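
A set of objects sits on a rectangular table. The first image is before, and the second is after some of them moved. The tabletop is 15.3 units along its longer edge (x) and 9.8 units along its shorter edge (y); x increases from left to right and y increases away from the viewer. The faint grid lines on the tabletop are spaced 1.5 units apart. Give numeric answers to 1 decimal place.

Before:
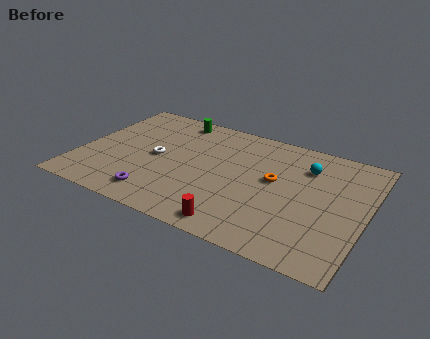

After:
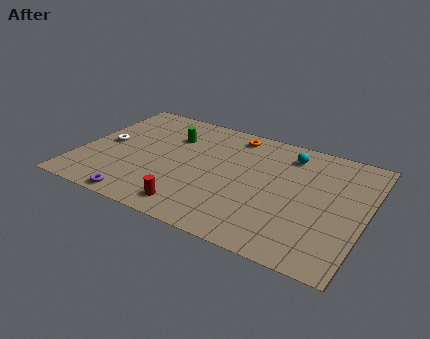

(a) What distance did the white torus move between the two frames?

2.8

The white torus was near (4.1, 4.8) before and (1.3, 4.9) after, so it travelled √(2.8² + 0.1²) ≈ 2.8 units.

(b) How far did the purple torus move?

1.1

From (4.6, 1.6) to (3.8, 0.8), the purple torus covered √(0.8² + 0.8²) ≈ 1.1 units.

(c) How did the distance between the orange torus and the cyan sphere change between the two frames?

+0.8

The distance was about 2.3 in the first image and 3.1 in the second, so they moved 0.8 units further apart.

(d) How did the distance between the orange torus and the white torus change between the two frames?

+1.1

The distance was about 6.3 in the first image and 7.4 in the second, so they moved 1.1 units further apart.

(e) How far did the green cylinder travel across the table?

1.6

The green cylinder moved from about (4.5, 8.6) to (4.6, 7.0), a distance of √(0.1² + 1.6²) ≈ 1.6.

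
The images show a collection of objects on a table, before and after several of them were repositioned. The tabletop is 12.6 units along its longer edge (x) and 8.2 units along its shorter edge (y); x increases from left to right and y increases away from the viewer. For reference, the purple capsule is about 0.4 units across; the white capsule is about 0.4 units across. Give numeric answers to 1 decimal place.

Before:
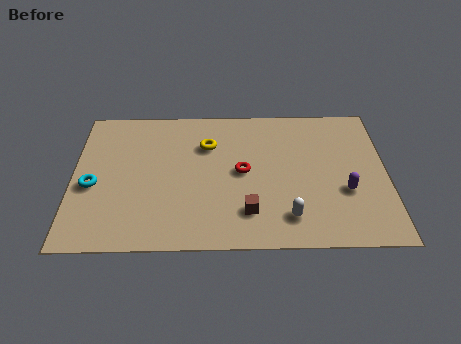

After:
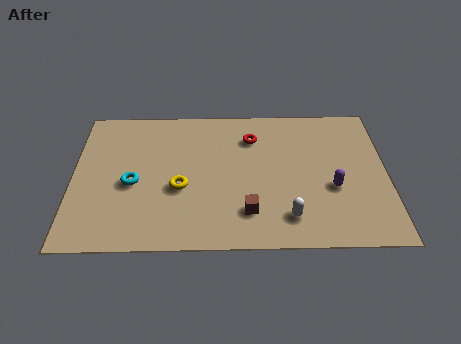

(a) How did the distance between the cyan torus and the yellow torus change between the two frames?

-3.2

The distance was about 5.1 in the first image and 1.9 in the second, so they moved 3.2 units closer together.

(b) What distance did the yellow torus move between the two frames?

2.7

The yellow torus was near (5.4, 5.8) before and (4.3, 3.3) after, so it travelled √(1.1² + 2.5²) ≈ 2.7 units.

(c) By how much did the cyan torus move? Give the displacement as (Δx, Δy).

(1.6, 0.1)

From the two frames, the cyan torus sits at roughly (0.8, 3.5) before and (2.4, 3.6) after.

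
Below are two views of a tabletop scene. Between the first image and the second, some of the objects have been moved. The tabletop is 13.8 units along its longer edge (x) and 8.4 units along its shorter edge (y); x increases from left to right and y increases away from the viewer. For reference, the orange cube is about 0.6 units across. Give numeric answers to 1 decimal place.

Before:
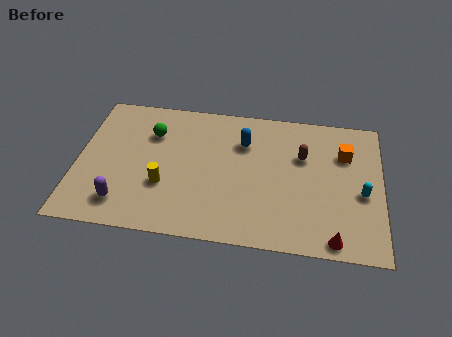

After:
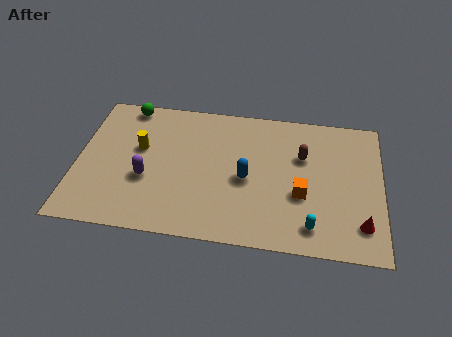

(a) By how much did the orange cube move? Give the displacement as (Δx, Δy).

(-1.9, -2.7)

The orange cube was at about (12.1, 5.9) and moved to about (10.2, 3.2).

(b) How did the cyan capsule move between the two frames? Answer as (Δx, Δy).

(-2.2, -2.2)

From the two frames, the cyan capsule sits at roughly (12.9, 3.6) before and (10.7, 1.4) after.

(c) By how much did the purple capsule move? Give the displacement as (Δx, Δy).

(1.0, 1.6)

From the two frames, the purple capsule sits at roughly (2.2, 1.6) before and (3.2, 3.2) after.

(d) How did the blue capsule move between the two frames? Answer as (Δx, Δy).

(0.2, -2.2)

From the two frames, the blue capsule sits at roughly (7.5, 6.0) before and (7.7, 3.8) after.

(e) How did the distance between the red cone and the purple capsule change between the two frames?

+0.3

They were about 9.5 units apart before and 9.8 after — 0.3 units further apart.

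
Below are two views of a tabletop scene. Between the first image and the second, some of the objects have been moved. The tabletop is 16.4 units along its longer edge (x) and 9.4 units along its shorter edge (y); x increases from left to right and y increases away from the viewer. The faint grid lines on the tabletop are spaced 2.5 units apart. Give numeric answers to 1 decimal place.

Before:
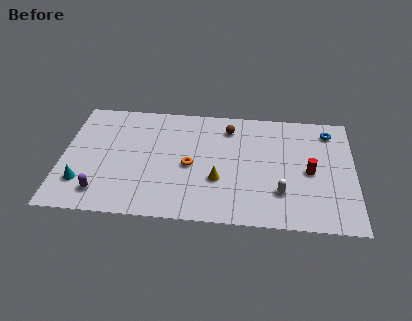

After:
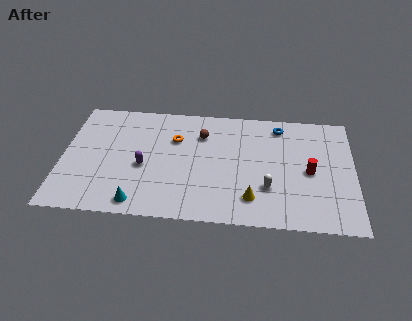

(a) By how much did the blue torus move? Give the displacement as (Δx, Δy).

(-2.8, 0.2)

The blue torus started near (15.0, 7.8) and ended near (12.2, 8.0).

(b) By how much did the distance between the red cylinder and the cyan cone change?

-2.8

They were about 12.9 units apart before and 10.1 after — 2.8 units closer together.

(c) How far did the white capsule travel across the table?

0.8

From (12.3, 2.6) to (11.6, 2.9), the white capsule covered √(0.7² + 0.3²) ≈ 0.8 units.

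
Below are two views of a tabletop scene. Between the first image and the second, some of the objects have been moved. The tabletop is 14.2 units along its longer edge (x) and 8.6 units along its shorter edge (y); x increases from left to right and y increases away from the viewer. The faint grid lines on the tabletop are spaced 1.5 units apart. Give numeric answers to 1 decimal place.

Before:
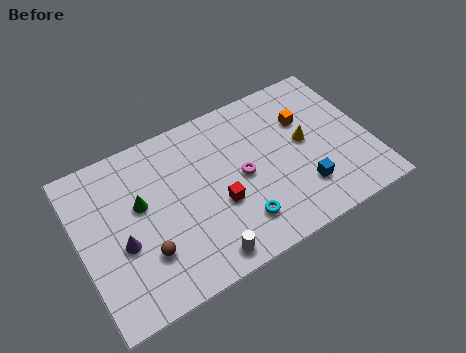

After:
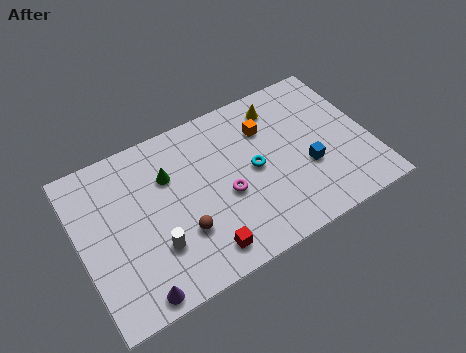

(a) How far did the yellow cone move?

2.7

The yellow cone moved from about (11.1, 4.6) to (10.2, 7.1), a distance of √(0.9² + 2.5²) ≈ 2.7.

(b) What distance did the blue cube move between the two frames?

1.1

The blue cube moved from about (10.6, 2.2) to (11.0, 3.2), a distance of √(0.4² + 1.0²) ≈ 1.1.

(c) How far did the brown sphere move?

1.8

From (2.9, 2.5) to (4.7, 2.7), the brown sphere covered √(1.8² + 0.2²) ≈ 1.8 units.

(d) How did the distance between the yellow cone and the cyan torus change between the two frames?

-1.3

The distance was about 4.6 in the first image and 3.3 in the second, so they moved 1.3 units closer together.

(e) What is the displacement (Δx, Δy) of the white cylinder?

(-2.1, 1.6)

The white cylinder started near (5.5, 1.0) and ended near (3.4, 2.6).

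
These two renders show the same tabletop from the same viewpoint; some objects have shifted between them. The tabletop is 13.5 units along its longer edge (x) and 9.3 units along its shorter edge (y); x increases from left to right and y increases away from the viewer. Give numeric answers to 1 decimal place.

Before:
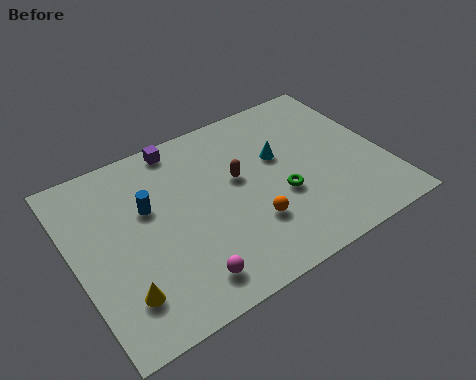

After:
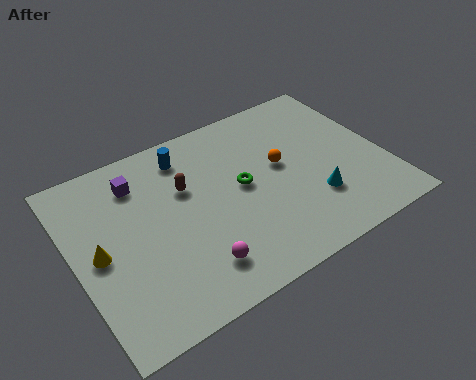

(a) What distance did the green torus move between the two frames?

2.0

The green torus moved from about (8.8, 3.6) to (7.3, 4.9), a distance of √(1.5² + 1.3²) ≈ 2.0.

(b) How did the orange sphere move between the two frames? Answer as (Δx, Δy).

(1.8, 2.4)

The orange sphere was at about (7.3, 2.8) and moved to about (9.1, 5.2).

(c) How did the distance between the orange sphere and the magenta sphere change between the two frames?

+2.1

Before: roughly 3.4 units apart; after: 5.5. That's 2.1 units further apart.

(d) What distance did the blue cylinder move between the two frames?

2.8

From (3.3, 5.8) to (5.3, 7.7), the blue cylinder covered √(2.0² + 1.9²) ≈ 2.8 units.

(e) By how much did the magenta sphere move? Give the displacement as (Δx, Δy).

(0.5, 0.4)

The magenta sphere started near (4.2, 1.5) and ended near (4.7, 1.9).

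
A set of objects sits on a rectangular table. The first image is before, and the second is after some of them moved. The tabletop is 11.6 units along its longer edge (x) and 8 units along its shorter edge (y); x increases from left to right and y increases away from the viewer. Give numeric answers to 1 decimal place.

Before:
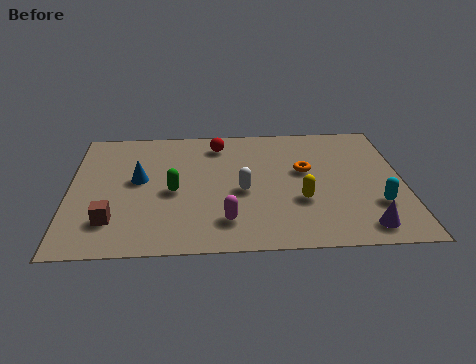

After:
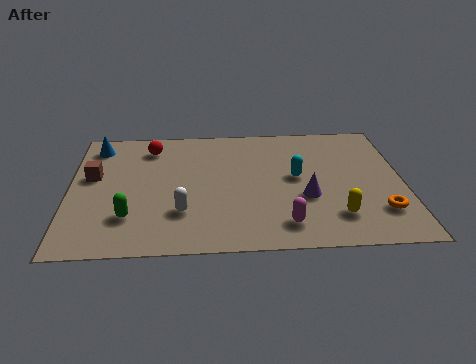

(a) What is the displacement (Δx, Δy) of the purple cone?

(-1.9, 1.9)

The purple cone was at about (10.1, 1.1) and moved to about (8.2, 3.0).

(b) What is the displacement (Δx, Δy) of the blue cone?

(-1.5, 2.3)

From the two frames, the blue cone sits at roughly (2.4, 4.4) before and (0.9, 6.7) after.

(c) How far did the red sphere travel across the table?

2.4

The red sphere moved from about (5.2, 6.6) to (2.8, 6.5), a distance of √(2.4² + 0.1²) ≈ 2.4.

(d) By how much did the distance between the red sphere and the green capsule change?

+1.1

They were about 3.4 units apart before and 4.5 after — 1.1 units further apart.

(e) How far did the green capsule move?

2.1

The green capsule moved from about (3.6, 3.6) to (2.1, 2.1), a distance of √(1.5² + 1.5²) ≈ 2.1.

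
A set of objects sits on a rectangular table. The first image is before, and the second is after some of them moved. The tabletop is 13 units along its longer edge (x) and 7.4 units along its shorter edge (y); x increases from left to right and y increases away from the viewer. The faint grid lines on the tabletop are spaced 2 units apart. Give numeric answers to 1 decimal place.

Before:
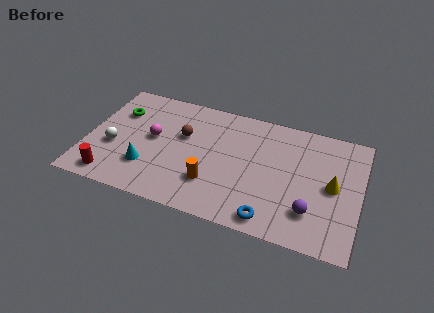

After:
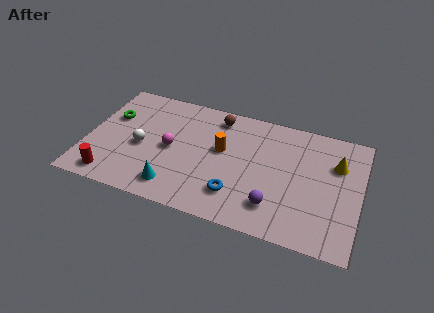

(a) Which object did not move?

the red cylinder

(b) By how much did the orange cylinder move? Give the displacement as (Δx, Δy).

(0.3, 2.2)

The orange cylinder started near (6.1, 2.1) and ended near (6.4, 4.3).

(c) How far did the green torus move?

0.5

From (1.3, 5.2) to (1.0, 4.8), the green torus covered √(0.3² + 0.4²) ≈ 0.5 units.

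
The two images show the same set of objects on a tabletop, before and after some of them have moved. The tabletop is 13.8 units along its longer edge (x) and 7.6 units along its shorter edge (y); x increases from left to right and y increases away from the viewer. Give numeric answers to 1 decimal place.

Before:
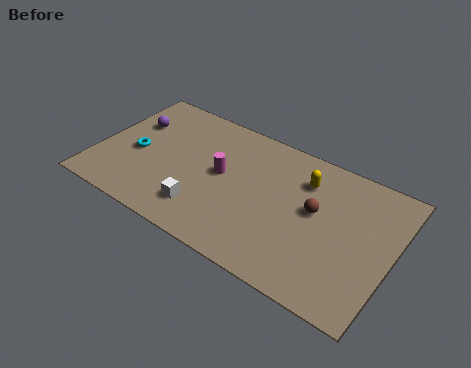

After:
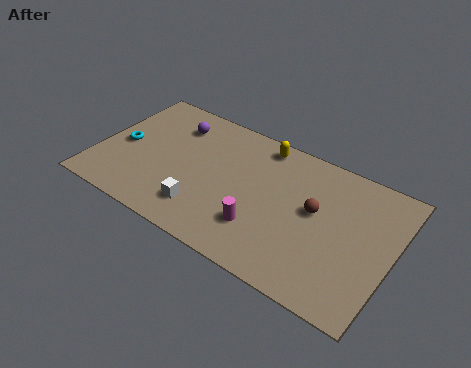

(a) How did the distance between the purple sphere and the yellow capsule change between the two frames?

-4.0

The distance was about 8.2 in the first image and 4.2 in the second, so they moved 4.0 units closer together.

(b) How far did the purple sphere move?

2.1

The purple sphere moved from about (1.3, 5.1) to (3.2, 5.9), a distance of √(1.9² + 0.8²) ≈ 2.1.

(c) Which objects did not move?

the white cube and the brown sphere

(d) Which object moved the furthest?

the magenta cylinder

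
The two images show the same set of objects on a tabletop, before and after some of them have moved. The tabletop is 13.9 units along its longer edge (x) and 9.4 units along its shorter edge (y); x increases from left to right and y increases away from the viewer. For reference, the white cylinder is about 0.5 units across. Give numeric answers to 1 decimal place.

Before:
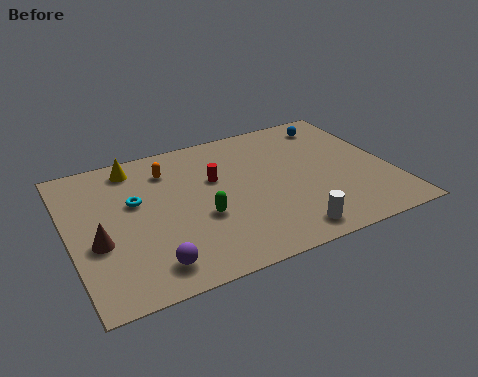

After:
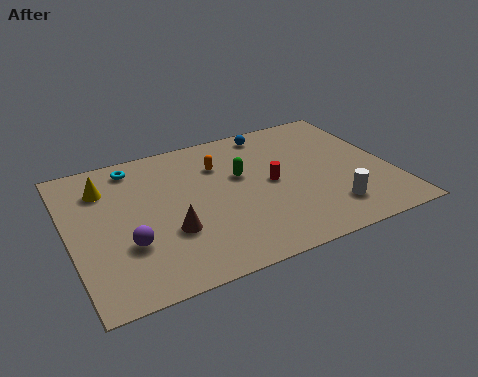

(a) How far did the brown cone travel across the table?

3.0

The brown cone was near (1.1, 3.7) before and (4.1, 3.2) after, so it travelled √(3.0² + 0.5²) ≈ 3.0 units.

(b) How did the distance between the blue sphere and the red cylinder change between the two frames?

-2.3

The distance was about 5.9 in the first image and 3.6 in the second, so they moved 2.3 units closer together.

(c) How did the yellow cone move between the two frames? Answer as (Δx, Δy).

(-1.4, -1.0)

The yellow cone started near (3.1, 8.1) and ended near (1.7, 7.1).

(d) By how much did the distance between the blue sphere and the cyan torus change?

-3.3

They were about 9.4 units apart before and 6.1 after — 3.3 units closer together.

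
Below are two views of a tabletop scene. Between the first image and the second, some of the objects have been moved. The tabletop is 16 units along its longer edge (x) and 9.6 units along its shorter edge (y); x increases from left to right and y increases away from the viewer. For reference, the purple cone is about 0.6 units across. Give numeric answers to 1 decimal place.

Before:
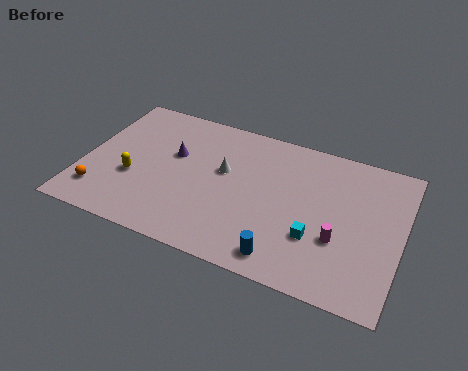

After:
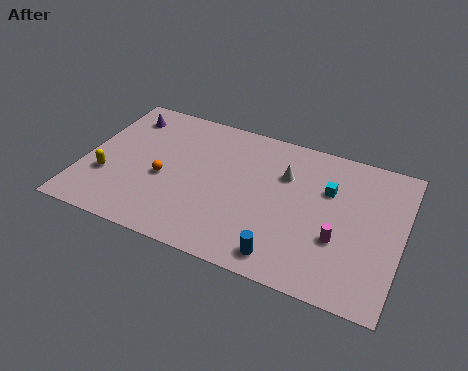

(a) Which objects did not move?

the blue cylinder and the magenta cylinder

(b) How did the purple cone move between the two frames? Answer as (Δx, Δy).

(-2.8, 1.9)

The purple cone started near (4.4, 5.9) and ended near (1.6, 7.8).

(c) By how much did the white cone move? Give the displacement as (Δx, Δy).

(3.0, 0.9)

The white cone was at about (7.0, 5.7) and moved to about (10.0, 6.6).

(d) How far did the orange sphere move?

3.7

The orange sphere was near (1.1, 2.0) before and (4.1, 4.1) after, so it travelled √(3.0² + 2.1²) ≈ 3.7 units.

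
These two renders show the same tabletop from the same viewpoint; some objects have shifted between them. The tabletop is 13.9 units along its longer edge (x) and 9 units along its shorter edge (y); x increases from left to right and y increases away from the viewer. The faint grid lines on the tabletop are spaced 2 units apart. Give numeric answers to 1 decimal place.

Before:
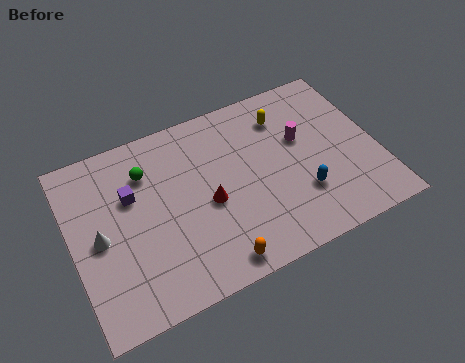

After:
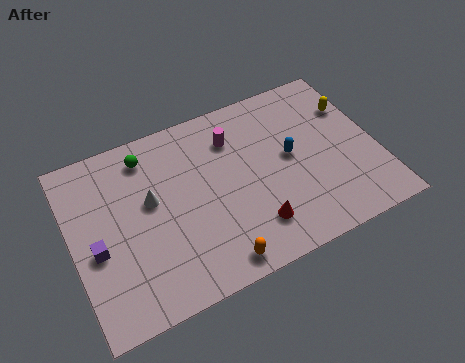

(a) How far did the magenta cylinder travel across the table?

3.3

The magenta cylinder moved from about (10.6, 5.5) to (7.6, 6.8), a distance of √(3.0² + 1.3²) ≈ 3.3.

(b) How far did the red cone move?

2.7

From (6.1, 4.0) to (7.9, 2.0), the red cone covered √(1.8² + 2.0²) ≈ 2.7 units.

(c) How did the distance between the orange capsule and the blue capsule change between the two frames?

+1.0

The distance was about 4.5 in the first image and 5.5 in the second, so they moved 1.0 units further apart.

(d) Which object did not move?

the orange capsule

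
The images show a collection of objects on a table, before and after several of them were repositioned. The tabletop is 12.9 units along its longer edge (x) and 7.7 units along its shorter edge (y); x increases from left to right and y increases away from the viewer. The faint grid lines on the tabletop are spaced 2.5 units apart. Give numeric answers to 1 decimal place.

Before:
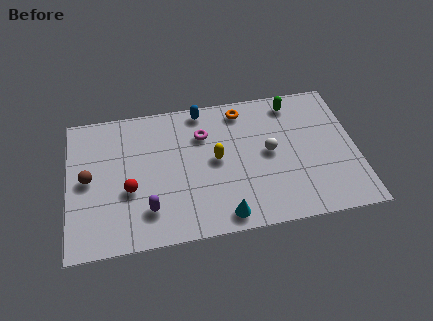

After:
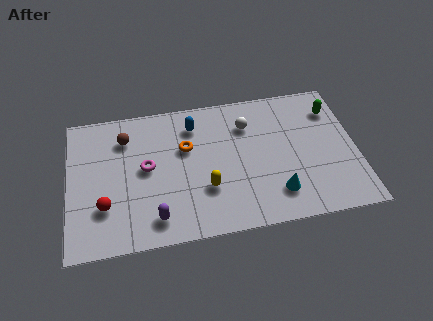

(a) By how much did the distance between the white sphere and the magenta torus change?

+1.6

The distance was about 3.3 in the first image and 4.9 in the second, so they moved 1.6 units further apart.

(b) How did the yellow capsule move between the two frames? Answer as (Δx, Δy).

(-0.5, -1.5)

The yellow capsule was at about (6.6, 4.0) and moved to about (6.1, 2.5).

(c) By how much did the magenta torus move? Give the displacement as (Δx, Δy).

(-2.6, -1.4)

The magenta torus was at about (6.1, 5.5) and moved to about (3.5, 4.1).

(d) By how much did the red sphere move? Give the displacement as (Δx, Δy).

(-1.1, -0.7)

The red sphere was at about (2.7, 3.0) and moved to about (1.6, 2.3).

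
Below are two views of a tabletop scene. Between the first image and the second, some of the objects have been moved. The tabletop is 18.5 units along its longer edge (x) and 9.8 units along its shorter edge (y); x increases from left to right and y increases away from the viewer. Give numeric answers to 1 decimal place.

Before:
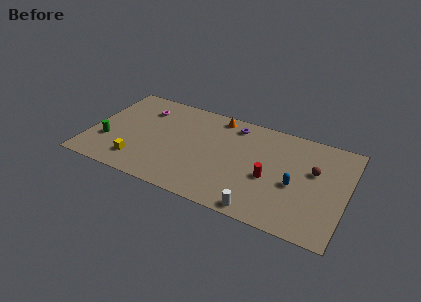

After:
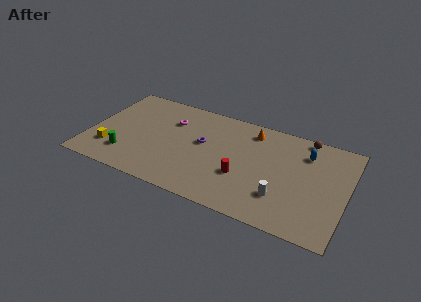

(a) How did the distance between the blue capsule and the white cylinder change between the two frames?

+1.1

They were about 3.9 units apart before and 5.0 after — 1.1 units further apart.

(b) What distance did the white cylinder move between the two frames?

2.2

From (12.8, 0.9) to (14.1, 2.7), the white cylinder covered √(1.3² + 1.8²) ≈ 2.2 units.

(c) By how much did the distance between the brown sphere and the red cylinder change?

+3.2

They were about 3.6 units apart before and 6.8 after — 3.2 units further apart.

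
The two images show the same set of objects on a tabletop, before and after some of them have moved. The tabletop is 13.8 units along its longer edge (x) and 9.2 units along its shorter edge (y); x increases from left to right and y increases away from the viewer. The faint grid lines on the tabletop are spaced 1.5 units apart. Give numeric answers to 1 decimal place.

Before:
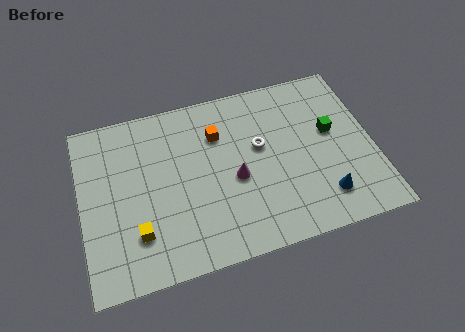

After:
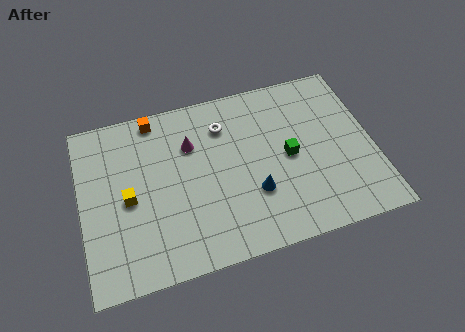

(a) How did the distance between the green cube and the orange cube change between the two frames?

+1.7

Before: roughly 5.5 units apart; after: 7.2. That's 1.7 units further apart.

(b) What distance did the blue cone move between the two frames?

3.4

The blue cone was near (11.2, 1.9) before and (8.0, 3.0) after, so it travelled √(3.2² + 1.1²) ≈ 3.4 units.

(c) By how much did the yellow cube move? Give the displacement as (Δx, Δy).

(-0.3, 1.9)

From the two frames, the yellow cube sits at roughly (2.5, 2.4) before and (2.2, 4.3) after.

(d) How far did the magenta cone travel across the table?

3.1

From (7.2, 4.0) to (5.3, 6.4), the magenta cone covered √(1.9² + 2.4²) ≈ 3.1 units.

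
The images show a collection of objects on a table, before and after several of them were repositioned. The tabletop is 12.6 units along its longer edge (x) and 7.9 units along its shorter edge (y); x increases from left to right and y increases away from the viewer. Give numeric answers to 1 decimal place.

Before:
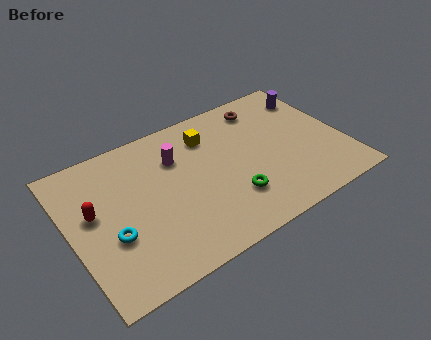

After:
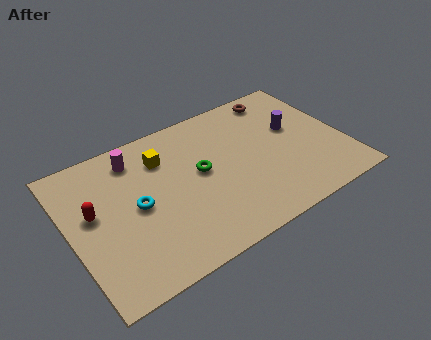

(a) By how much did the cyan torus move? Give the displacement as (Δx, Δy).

(1.3, 1.0)

From the two frames, the cyan torus sits at roughly (1.7, 2.9) before and (3.0, 3.9) after.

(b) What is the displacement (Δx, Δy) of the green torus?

(-1.1, 2.1)

The green torus started near (7.1, 2.2) and ended near (6.0, 4.3).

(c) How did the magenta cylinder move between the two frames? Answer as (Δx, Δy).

(-1.8, 0.9)

From the two frames, the magenta cylinder sits at roughly (5.1, 5.6) before and (3.3, 6.5) after.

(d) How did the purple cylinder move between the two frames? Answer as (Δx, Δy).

(-1.2, -1.5)

From the two frames, the purple cylinder sits at roughly (11.7, 6.2) before and (10.5, 4.7) after.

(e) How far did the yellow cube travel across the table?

2.2

The yellow cube moved from about (6.7, 6.1) to (4.5, 5.9), a distance of √(2.2² + 0.2²) ≈ 2.2.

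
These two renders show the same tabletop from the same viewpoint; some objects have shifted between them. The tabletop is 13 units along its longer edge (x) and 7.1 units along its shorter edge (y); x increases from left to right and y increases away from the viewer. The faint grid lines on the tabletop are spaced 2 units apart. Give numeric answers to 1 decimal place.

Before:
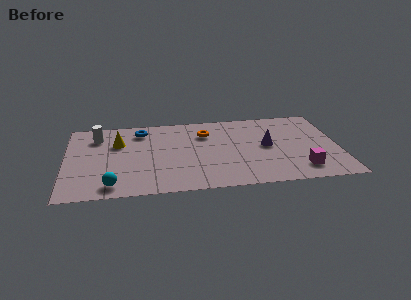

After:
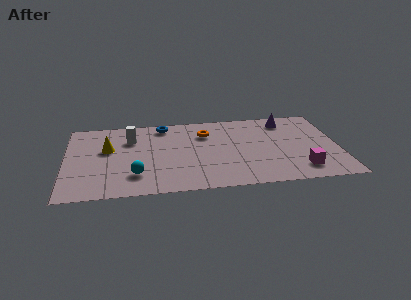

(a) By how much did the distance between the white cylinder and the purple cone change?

-0.8

The distance was about 8.3 in the first image and 7.5 in the second, so they moved 0.8 units closer together.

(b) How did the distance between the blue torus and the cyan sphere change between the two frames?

-0.4

The distance was about 5.0 in the first image and 4.6 in the second, so they moved 0.4 units closer together.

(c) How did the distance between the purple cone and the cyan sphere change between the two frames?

+0.5

They were about 7.9 units apart before and 8.4 after — 0.5 units further apart.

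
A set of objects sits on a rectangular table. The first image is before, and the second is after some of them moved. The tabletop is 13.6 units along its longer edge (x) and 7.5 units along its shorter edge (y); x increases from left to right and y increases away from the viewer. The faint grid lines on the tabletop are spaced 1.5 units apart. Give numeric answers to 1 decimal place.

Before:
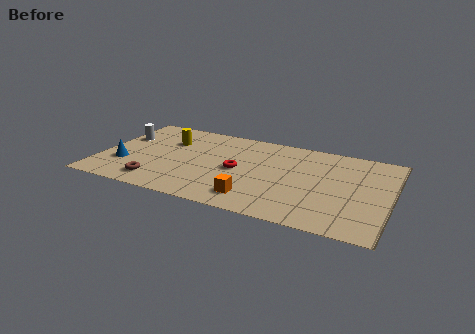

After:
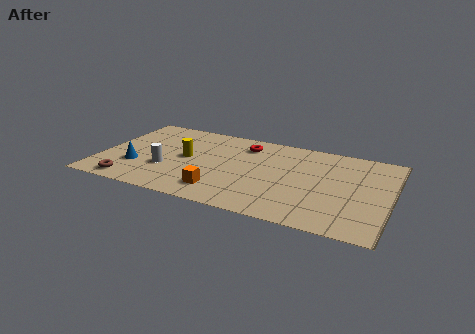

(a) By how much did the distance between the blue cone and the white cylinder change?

-1.1

They were about 2.5 units apart before and 1.4 after — 1.1 units closer together.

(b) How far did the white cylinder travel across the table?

3.3

The white cylinder was near (0.8, 4.9) before and (3.2, 2.6) after, so it travelled √(2.4² + 2.3²) ≈ 3.3 units.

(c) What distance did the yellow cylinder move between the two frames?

1.6

From (3.0, 5.2) to (4.0, 3.9), the yellow cylinder covered √(1.0² + 1.3²) ≈ 1.6 units.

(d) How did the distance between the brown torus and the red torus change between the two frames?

+2.8

They were about 4.3 units apart before and 7.1 after — 2.8 units further apart.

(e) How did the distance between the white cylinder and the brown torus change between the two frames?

-1.9

The distance was about 4.2 in the first image and 2.3 in the second, so they moved 1.9 units closer together.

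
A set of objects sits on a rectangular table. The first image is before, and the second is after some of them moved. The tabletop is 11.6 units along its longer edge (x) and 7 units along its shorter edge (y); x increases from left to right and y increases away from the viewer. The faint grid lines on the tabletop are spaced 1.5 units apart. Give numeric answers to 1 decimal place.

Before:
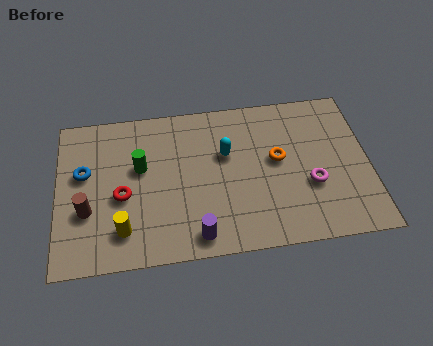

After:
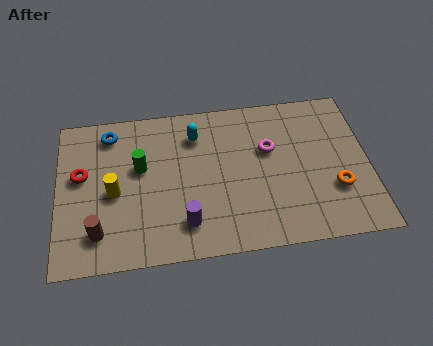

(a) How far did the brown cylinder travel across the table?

1.1

The brown cylinder moved from about (1.1, 2.5) to (1.5, 1.5), a distance of √(0.4² + 1.0²) ≈ 1.1.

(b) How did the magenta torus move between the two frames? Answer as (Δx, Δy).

(-1.5, 1.8)

The magenta torus was at about (9.4, 2.6) and moved to about (7.9, 4.4).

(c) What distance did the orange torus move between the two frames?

2.6

The orange torus was near (8.2, 3.9) before and (10.3, 2.3) after, so it travelled √(2.1² + 1.6²) ≈ 2.6 units.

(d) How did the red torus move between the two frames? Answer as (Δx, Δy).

(-1.5, 1.1)

From the two frames, the red torus sits at roughly (2.4, 3.0) before and (0.9, 4.1) after.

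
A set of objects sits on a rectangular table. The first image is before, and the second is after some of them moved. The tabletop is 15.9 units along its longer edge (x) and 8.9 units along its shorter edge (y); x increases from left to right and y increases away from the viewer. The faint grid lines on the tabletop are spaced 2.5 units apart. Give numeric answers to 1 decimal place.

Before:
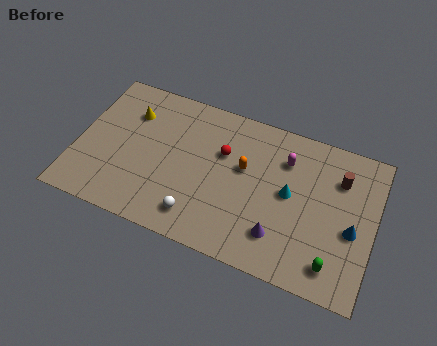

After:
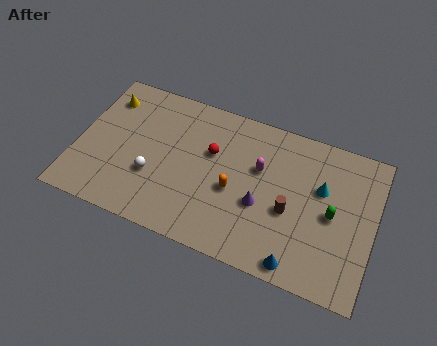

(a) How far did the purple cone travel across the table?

1.8

The purple cone moved from about (11.1, 2.1) to (10.0, 3.5), a distance of √(1.1² + 1.4²) ≈ 1.8.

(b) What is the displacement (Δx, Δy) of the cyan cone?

(1.6, 0.9)

The cyan cone was at about (11.4, 4.7) and moved to about (13.0, 5.6).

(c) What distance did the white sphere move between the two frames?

3.0

From (6.8, 1.6) to (4.2, 3.1), the white sphere covered √(2.6² + 1.5²) ≈ 3.0 units.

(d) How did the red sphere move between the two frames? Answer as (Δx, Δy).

(-0.6, -0.2)

The red sphere started near (7.7, 5.8) and ended near (7.1, 5.6).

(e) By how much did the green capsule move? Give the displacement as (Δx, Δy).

(-0.3, 2.8)

The green capsule was at about (14.0, 1.5) and moved to about (13.7, 4.3).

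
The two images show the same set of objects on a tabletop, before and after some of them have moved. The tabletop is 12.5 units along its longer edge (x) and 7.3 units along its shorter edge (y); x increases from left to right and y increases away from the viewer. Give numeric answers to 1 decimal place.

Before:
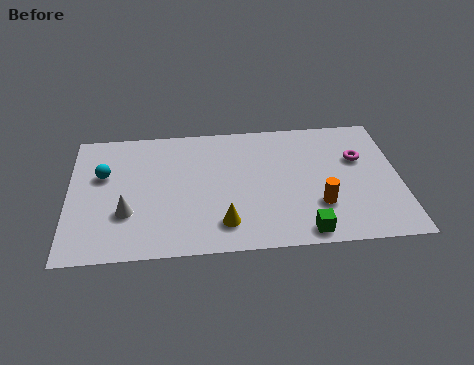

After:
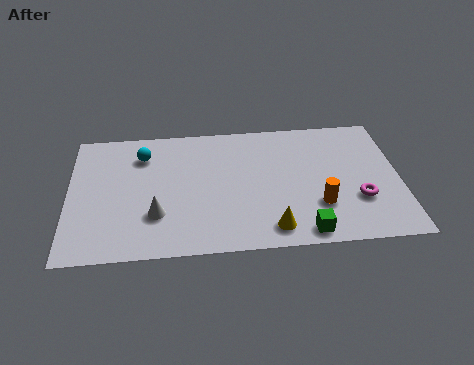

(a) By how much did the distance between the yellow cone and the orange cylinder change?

-1.6

They were about 3.7 units apart before and 2.1 after — 1.6 units closer together.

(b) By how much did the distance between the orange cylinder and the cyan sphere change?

-1.0

The distance was about 8.4 in the first image and 7.4 in the second, so they moved 1.0 units closer together.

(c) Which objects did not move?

the green cube and the orange cylinder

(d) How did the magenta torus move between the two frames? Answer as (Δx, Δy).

(-0.1, -2.3)

The magenta torus was at about (11.0, 4.7) and moved to about (10.9, 2.4).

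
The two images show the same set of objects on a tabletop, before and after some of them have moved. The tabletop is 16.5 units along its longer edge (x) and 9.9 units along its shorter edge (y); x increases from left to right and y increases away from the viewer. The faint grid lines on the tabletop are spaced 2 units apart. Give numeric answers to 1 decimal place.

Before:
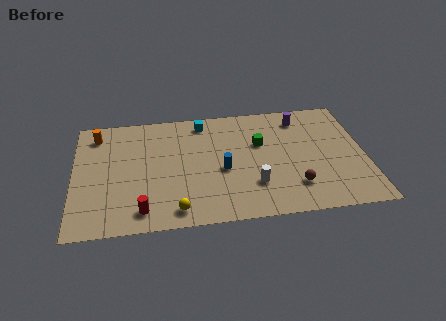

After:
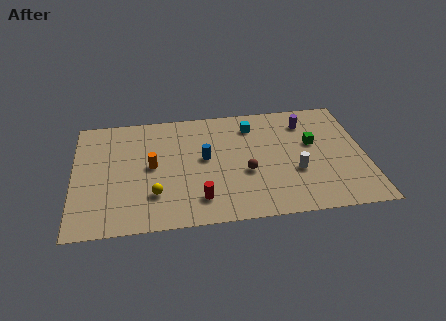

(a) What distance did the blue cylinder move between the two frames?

1.5

The blue cylinder moved from about (8.4, 4.3) to (7.4, 5.4), a distance of √(1.0² + 1.1²) ≈ 1.5.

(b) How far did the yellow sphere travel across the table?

1.8

The yellow sphere was near (5.7, 1.3) before and (4.5, 2.7) after, so it travelled √(1.2² + 1.4²) ≈ 1.8 units.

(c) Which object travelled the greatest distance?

the orange cylinder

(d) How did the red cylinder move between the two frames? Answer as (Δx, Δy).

(3.2, 0.5)

From the two frames, the red cylinder sits at roughly (3.8, 1.5) before and (7.0, 2.0) after.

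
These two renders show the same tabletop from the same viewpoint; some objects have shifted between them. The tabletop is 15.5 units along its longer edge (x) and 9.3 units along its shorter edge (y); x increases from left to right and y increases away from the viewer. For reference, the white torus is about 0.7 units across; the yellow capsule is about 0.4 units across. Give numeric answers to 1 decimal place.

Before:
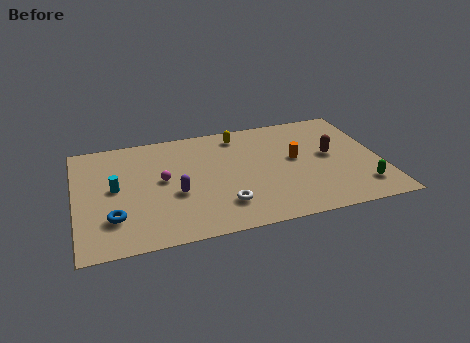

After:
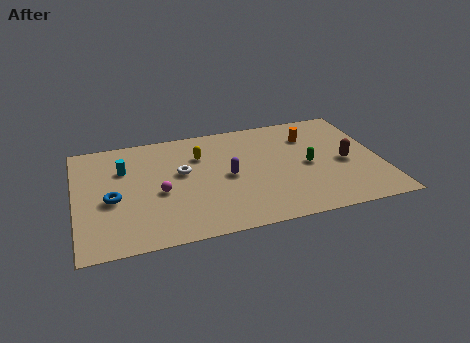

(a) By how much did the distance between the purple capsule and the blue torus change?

+2.5

Before: roughly 3.4 units apart; after: 5.9. That's 2.5 units further apart.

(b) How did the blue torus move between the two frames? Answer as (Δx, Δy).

(0.0, 1.5)

The blue torus started near (1.8, 2.5) and ended near (1.8, 4.0).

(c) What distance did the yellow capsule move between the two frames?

2.5

The yellow capsule was near (8.5, 7.9) before and (6.4, 6.6) after, so it travelled √(2.1² + 1.3²) ≈ 2.5 units.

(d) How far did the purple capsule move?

2.8

The purple capsule was near (5.0, 3.7) before and (7.7, 4.5) after, so it travelled √(2.7² + 0.8²) ≈ 2.8 units.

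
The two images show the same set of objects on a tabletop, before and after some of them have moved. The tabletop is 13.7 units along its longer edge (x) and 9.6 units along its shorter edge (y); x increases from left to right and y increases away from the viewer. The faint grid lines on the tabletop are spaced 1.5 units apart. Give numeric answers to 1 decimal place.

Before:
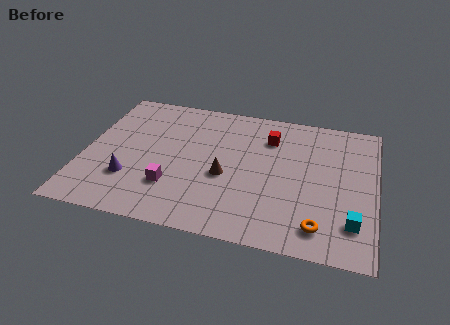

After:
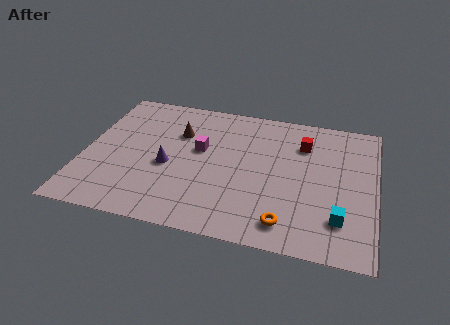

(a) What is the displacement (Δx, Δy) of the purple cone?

(1.7, 1.3)

From the two frames, the purple cone sits at roughly (2.3, 2.8) before and (4.0, 4.1) after.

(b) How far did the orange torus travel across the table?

1.5

The orange torus moved from about (11.2, 1.6) to (9.7, 1.5), a distance of √(1.5² + 0.1²) ≈ 1.5.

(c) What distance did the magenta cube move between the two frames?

3.1

The magenta cube moved from about (4.3, 2.7) to (5.4, 5.6), a distance of √(1.1² + 2.9²) ≈ 3.1.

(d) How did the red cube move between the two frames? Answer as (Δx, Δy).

(1.6, -0.1)

From the two frames, the red cube sits at roughly (8.6, 7.2) before and (10.2, 7.1) after.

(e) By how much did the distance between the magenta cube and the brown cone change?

-1.2

The distance was about 2.7 in the first image and 1.5 in the second, so they moved 1.2 units closer together.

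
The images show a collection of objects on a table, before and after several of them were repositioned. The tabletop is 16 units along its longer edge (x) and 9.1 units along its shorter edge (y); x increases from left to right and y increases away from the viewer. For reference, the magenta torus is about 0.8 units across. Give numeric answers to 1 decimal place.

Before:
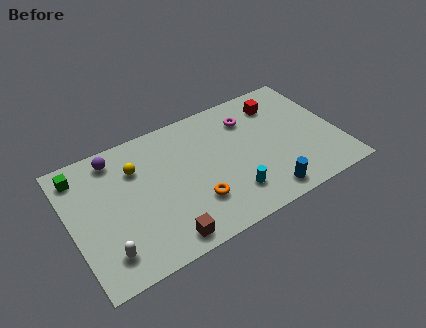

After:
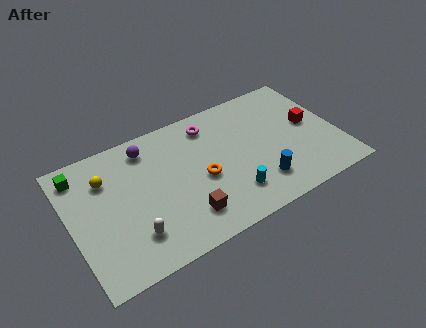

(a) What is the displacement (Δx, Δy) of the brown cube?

(1.4, 0.9)

From the two frames, the brown cube sits at roughly (5.0, 1.1) before and (6.4, 2.0) after.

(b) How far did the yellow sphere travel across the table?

1.8

From (4.1, 6.5) to (2.3, 6.6), the yellow sphere covered √(1.8² + 0.1²) ≈ 1.8 units.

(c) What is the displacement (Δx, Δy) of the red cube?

(1.6, -2.3)

The red cube started near (12.9, 7.2) and ended near (14.5, 4.9).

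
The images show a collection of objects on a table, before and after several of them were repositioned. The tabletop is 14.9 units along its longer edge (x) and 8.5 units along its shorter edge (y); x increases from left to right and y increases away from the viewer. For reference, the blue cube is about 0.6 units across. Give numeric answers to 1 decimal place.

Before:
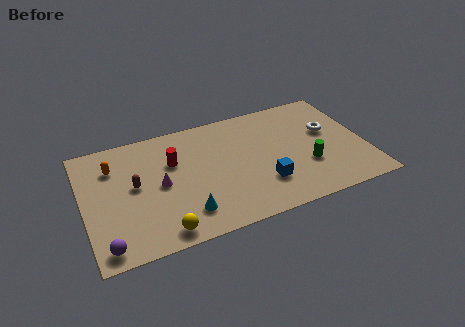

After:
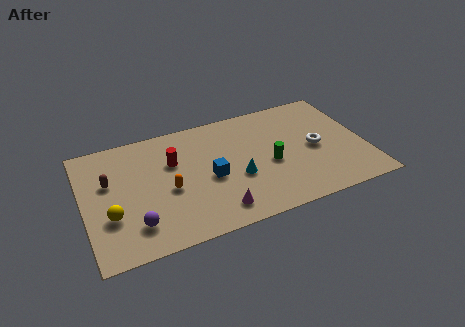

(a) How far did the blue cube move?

3.0

The blue cube was near (9.3, 2.4) before and (6.6, 3.8) after, so it travelled √(2.7² + 1.4²) ≈ 3.0 units.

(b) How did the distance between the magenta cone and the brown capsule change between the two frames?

+5.2

The distance was about 1.4 in the first image and 6.6 in the second, so they moved 5.2 units further apart.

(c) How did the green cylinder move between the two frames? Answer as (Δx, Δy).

(-1.9, 0.8)

The green cylinder started near (11.7, 2.9) and ended near (9.8, 3.7).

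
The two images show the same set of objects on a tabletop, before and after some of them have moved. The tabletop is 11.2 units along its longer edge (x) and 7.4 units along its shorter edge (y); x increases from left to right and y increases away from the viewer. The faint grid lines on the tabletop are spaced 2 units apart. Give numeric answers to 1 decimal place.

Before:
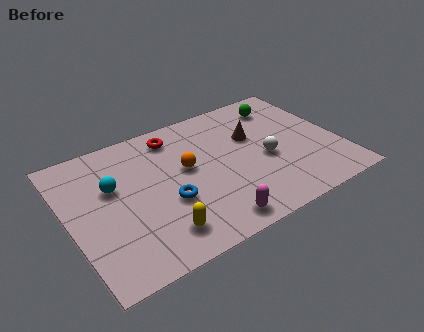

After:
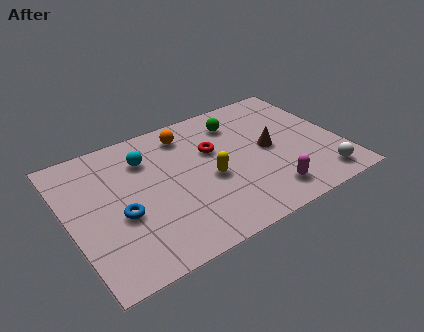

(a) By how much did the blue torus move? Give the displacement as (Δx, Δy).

(-1.9, 0.2)

The blue torus was at about (3.9, 2.8) and moved to about (2.0, 3.0).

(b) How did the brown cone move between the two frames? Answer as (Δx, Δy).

(0.5, -1.0)

From the two frames, the brown cone sits at roughly (7.8, 4.7) before and (8.3, 3.7) after.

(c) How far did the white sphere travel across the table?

2.8

The white sphere moved from about (8.1, 3.2) to (10.0, 1.1), a distance of √(1.9² + 2.1²) ≈ 2.8.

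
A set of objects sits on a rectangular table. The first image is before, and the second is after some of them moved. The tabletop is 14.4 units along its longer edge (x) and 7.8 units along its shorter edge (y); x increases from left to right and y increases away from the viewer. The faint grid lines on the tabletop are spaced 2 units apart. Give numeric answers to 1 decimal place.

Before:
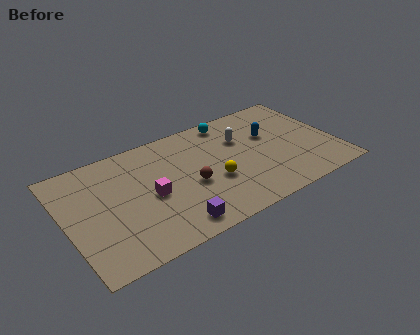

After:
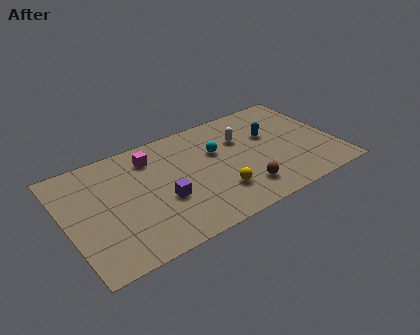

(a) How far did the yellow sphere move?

0.9

From (7.7, 3.0) to (7.8, 2.1), the yellow sphere covered √(0.1² + 0.9²) ≈ 0.9 units.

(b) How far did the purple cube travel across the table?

1.9

The purple cube was near (5.2, 1.1) before and (5.0, 3.0) after, so it travelled √(0.2² + 1.9²) ≈ 1.9 units.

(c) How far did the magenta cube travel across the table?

2.6

The magenta cube moved from about (4.4, 3.6) to (4.8, 6.2), a distance of √(0.4² + 2.6²) ≈ 2.6.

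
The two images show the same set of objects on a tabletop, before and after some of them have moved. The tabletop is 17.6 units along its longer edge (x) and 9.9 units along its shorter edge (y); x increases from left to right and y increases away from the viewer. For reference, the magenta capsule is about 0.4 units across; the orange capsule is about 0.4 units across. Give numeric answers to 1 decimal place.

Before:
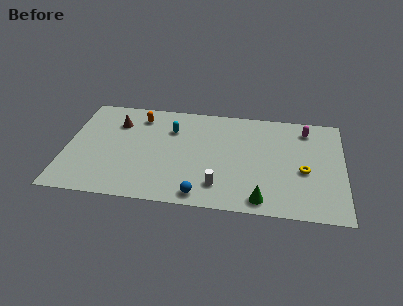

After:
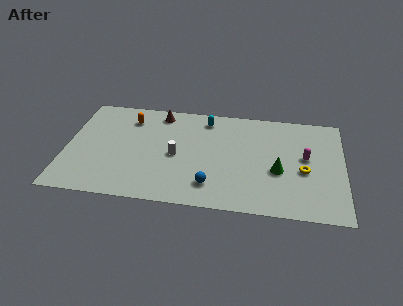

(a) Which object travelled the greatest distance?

the white cylinder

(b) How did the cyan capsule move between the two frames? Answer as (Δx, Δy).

(2.2, 1.3)

From the two frames, the cyan capsule sits at roughly (6.6, 7.1) before and (8.8, 8.4) after.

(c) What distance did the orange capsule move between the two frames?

0.7

The orange capsule moved from about (4.5, 8.1) to (3.9, 7.8), a distance of √(0.6² + 0.3²) ≈ 0.7.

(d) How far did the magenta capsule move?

2.7

The magenta capsule was near (15.2, 8.2) before and (15.2, 5.5) after, so it travelled √(0.0² + 2.7²) ≈ 2.7 units.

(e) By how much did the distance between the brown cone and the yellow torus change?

-2.1

They were about 12.4 units apart before and 10.3 after — 2.1 units closer together.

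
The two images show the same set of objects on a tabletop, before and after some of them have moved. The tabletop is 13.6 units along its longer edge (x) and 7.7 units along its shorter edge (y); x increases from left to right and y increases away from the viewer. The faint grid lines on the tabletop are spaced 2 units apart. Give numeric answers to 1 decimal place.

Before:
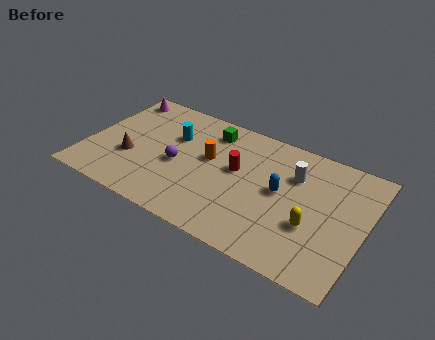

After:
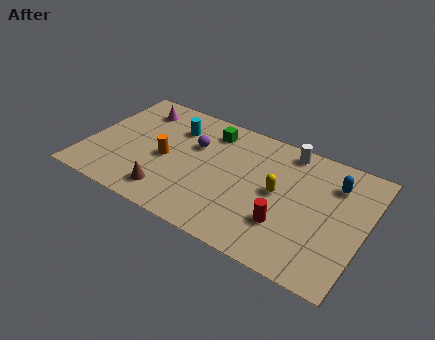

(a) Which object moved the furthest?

the red cylinder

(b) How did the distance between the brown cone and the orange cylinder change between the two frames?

-1.9

Before: roughly 4.1 units apart; after: 2.2. That's 1.9 units closer together.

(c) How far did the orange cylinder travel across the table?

2.2

The orange cylinder was near (5.9, 4.5) before and (3.9, 3.5) after, so it travelled √(2.0² + 1.0²) ≈ 2.2 units.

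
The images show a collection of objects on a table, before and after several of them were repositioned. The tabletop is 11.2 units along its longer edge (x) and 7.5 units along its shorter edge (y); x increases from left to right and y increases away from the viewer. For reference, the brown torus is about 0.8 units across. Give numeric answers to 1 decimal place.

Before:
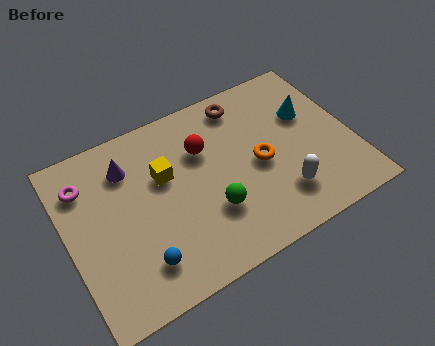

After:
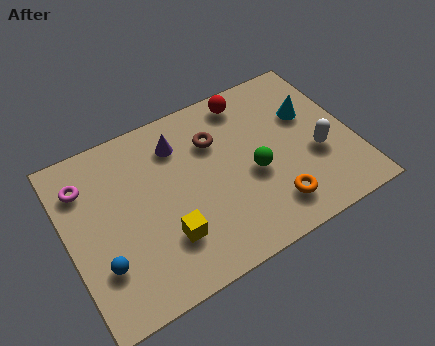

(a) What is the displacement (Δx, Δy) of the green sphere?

(1.8, 0.8)

The green sphere was at about (5.4, 2.4) and moved to about (7.2, 3.2).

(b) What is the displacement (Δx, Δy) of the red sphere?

(2.0, 1.4)

The red sphere started near (5.5, 5.1) and ended near (7.5, 6.5).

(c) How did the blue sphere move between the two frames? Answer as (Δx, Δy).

(-1.4, 0.6)

The blue sphere started near (2.5, 1.6) and ended near (1.1, 2.2).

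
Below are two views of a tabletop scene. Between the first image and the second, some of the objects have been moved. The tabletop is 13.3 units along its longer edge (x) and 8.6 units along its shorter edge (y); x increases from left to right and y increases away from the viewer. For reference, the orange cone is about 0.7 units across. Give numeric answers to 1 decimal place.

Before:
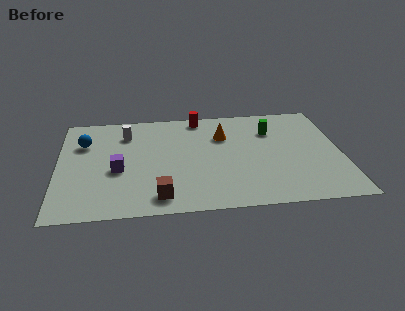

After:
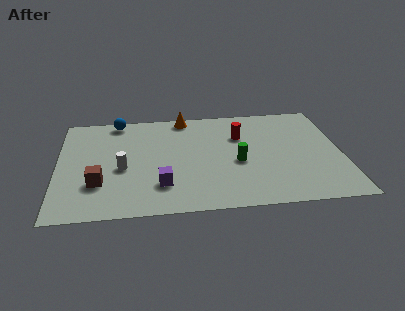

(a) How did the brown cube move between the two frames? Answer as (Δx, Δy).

(-2.8, 1.3)

From the two frames, the brown cube sits at roughly (4.7, 1.3) before and (1.9, 2.6) after.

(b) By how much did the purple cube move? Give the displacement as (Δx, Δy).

(2.0, -1.4)

From the two frames, the purple cube sits at roughly (2.8, 3.6) before and (4.8, 2.2) after.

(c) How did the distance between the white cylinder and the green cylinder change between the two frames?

-1.5

They were about 6.9 units apart before and 5.4 after — 1.5 units closer together.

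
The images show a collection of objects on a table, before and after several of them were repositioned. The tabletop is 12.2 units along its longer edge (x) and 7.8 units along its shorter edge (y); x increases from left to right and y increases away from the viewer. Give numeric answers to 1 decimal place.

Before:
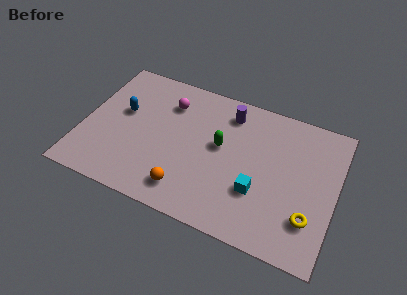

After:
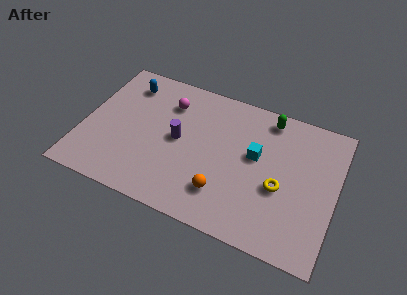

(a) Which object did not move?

the magenta sphere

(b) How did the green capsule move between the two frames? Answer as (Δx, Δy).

(2.1, 2.4)

The green capsule started near (6.6, 4.4) and ended near (8.7, 6.8).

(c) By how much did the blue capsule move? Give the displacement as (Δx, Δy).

(0.0, 1.7)

The blue capsule started near (1.8, 4.6) and ended near (1.8, 6.3).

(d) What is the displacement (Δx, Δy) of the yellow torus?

(-1.5, 1.1)

The yellow torus started near (11.1, 2.1) and ended near (9.6, 3.2).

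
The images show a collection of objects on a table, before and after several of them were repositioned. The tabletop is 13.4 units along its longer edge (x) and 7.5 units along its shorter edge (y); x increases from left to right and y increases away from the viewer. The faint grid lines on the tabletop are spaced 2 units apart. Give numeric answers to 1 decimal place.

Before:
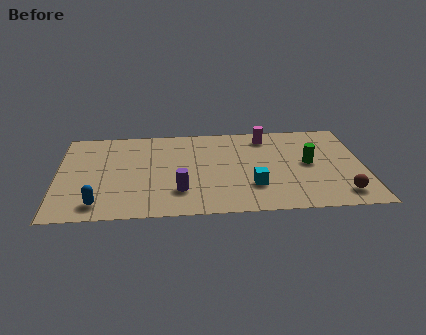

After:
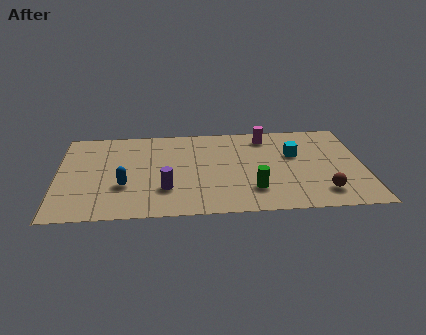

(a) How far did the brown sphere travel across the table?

0.8

The brown sphere was near (12.3, 1.3) before and (11.5, 1.5) after, so it travelled √(0.8² + 0.2²) ≈ 0.8 units.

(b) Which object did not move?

the magenta cylinder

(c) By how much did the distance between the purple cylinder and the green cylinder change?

-2.2

The distance was about 6.0 in the first image and 3.8 in the second, so they moved 2.2 units closer together.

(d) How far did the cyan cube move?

3.1

The cyan cube was near (8.5, 2.2) before and (10.4, 4.7) after, so it travelled √(1.9² + 2.5²) ≈ 3.1 units.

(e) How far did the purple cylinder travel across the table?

0.6

The purple cylinder was near (5.3, 2.0) before and (4.7, 2.2) after, so it travelled √(0.6² + 0.2²) ≈ 0.6 units.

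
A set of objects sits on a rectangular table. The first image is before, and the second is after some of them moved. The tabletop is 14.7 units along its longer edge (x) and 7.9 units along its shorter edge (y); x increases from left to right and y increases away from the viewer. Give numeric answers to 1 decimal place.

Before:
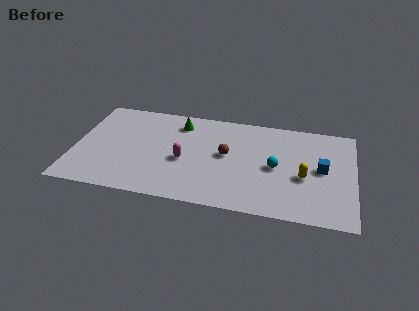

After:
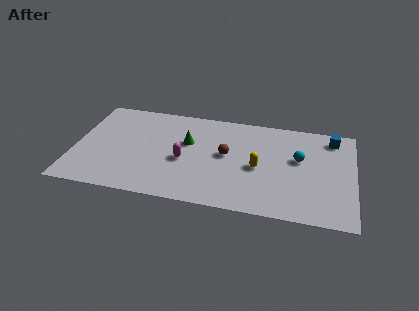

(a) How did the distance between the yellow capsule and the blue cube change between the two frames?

+3.7

They were about 1.2 units apart before and 4.9 after — 3.7 units further apart.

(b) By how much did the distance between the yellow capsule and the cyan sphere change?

+0.8

Before: roughly 1.6 units apart; after: 2.4. That's 0.8 units further apart.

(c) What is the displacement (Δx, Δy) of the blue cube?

(0.5, 2.6)

From the two frames, the blue cube sits at roughly (13.0, 4.1) before and (13.5, 6.7) after.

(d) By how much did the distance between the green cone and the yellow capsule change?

-3.4

They were about 7.4 units apart before and 4.0 after — 3.4 units closer together.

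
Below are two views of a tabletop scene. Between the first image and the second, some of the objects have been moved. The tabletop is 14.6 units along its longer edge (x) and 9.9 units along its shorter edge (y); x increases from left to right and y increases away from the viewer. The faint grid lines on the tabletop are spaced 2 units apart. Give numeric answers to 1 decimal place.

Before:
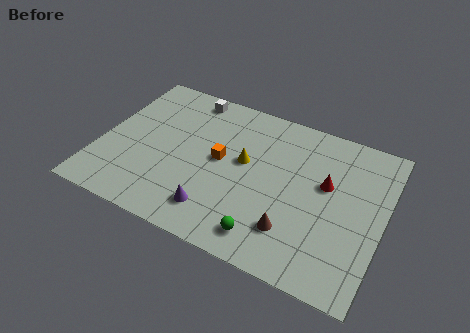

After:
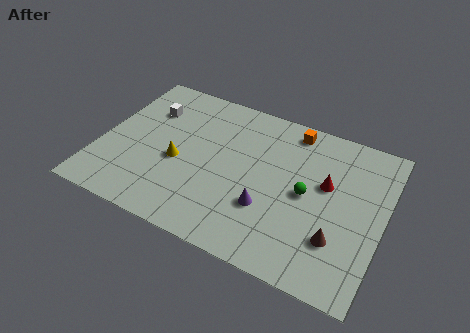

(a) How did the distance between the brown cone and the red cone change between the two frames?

-0.5

They were about 3.7 units apart before and 3.2 after — 0.5 units closer together.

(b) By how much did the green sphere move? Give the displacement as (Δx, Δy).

(1.6, 3.4)

The green sphere started near (9.1, 1.5) and ended near (10.7, 4.9).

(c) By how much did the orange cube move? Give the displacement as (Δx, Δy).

(3.3, 3.5)

The orange cube was at about (6.2, 5.2) and moved to about (9.5, 8.7).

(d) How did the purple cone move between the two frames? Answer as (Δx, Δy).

(2.5, 1.3)

The purple cone started near (6.4, 1.9) and ended near (8.9, 3.2).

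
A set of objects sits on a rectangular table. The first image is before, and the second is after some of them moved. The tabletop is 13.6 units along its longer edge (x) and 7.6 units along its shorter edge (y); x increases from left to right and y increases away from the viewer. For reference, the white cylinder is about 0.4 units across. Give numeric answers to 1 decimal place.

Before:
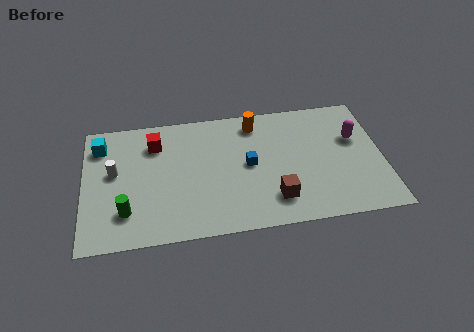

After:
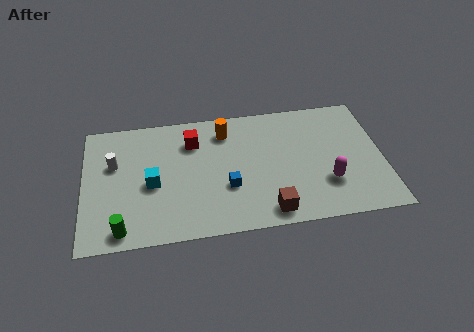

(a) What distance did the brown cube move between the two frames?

0.8

From (8.6, 1.7) to (8.3, 1.0), the brown cube covered √(0.3² + 0.7²) ≈ 0.8 units.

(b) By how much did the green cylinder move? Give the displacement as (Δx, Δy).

(-0.2, -1.0)

The green cylinder started near (1.9, 1.9) and ended near (1.7, 0.9).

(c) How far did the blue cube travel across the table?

1.6

From (7.5, 3.9) to (6.5, 2.7), the blue cube covered √(1.0² + 1.2²) ≈ 1.6 units.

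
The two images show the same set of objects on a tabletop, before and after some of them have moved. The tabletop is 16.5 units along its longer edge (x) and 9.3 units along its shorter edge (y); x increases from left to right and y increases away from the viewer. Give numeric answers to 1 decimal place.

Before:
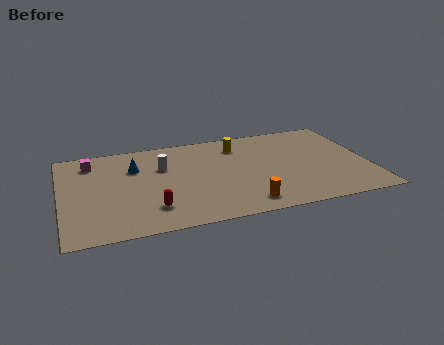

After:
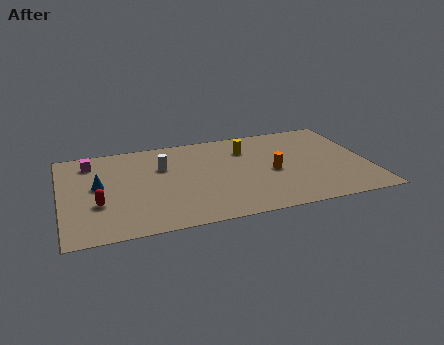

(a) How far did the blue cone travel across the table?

2.4

The blue cone moved from about (4.0, 6.5) to (2.0, 5.1), a distance of √(2.0² + 1.4²) ≈ 2.4.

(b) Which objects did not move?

the magenta cube and the white cylinder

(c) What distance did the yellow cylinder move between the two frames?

0.6

The yellow cylinder moved from about (9.7, 7.4) to (10.1, 6.9), a distance of √(0.4² + 0.5²) ≈ 0.6.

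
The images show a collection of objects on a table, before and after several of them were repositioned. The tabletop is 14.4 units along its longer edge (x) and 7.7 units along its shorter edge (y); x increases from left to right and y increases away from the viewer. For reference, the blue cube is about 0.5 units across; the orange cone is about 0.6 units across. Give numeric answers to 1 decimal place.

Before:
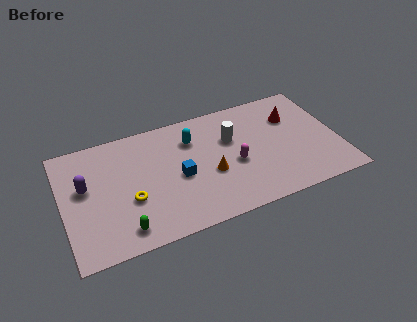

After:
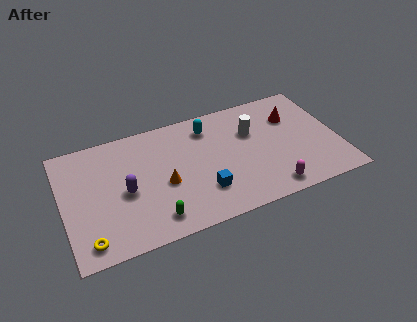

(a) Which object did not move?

the red cone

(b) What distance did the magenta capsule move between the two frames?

2.8

The magenta capsule was near (8.9, 3.3) before and (10.5, 1.0) after, so it travelled √(1.6² + 2.3²) ≈ 2.8 units.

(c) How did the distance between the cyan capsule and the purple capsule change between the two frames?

-0.5

They were about 5.8 units apart before and 5.3 after — 0.5 units closer together.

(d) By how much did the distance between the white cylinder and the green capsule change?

-0.4

Before: roughly 7.1 units apart; after: 6.7. That's 0.4 units closer together.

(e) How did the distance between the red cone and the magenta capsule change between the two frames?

+0.8

Before: roughly 3.9 units apart; after: 4.7. That's 0.8 units further apart.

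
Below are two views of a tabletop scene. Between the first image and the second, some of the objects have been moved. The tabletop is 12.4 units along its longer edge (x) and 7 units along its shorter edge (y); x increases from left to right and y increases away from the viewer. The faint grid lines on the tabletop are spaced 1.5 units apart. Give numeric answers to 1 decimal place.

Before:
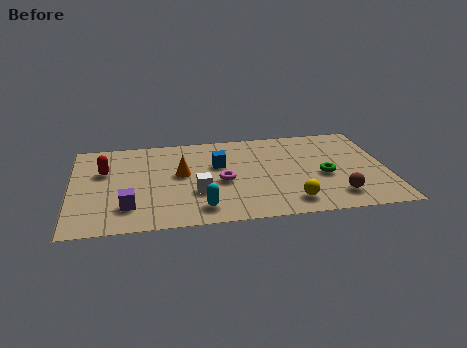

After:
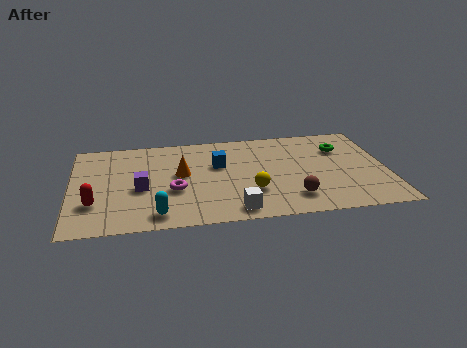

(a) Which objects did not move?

the blue cube and the orange cone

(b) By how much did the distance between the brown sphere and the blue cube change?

-1.4

The distance was about 5.4 in the first image and 4.0 in the second, so they moved 1.4 units closer together.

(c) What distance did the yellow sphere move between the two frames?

1.8

From (8.5, 1.2) to (7.0, 2.2), the yellow sphere covered √(1.5² + 1.0²) ≈ 1.8 units.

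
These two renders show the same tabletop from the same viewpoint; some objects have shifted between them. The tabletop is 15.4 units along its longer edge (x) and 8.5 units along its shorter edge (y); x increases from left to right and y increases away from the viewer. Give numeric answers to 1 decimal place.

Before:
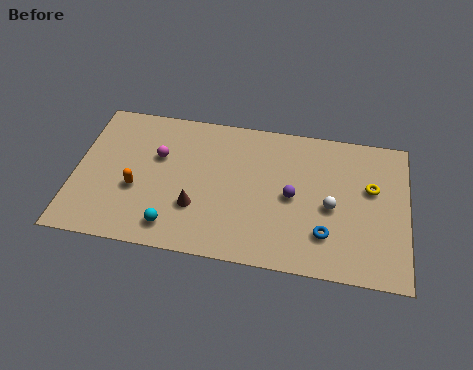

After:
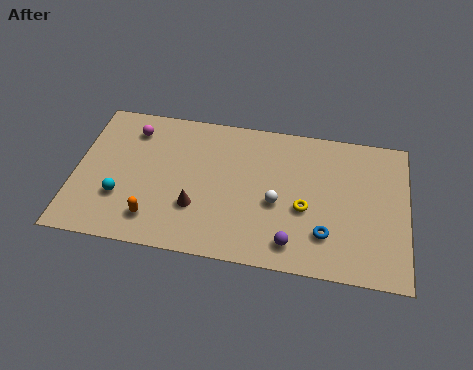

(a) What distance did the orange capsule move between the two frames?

1.8

The orange capsule was near (2.9, 3.3) before and (3.8, 1.7) after, so it travelled √(0.9² + 1.6²) ≈ 1.8 units.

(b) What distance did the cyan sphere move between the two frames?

2.8

The cyan sphere was near (4.7, 1.4) before and (2.2, 2.7) after, so it travelled √(2.5² + 1.3²) ≈ 2.8 units.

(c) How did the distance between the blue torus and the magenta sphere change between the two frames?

+1.8

The distance was about 8.5 in the first image and 10.3 in the second, so they moved 1.8 units further apart.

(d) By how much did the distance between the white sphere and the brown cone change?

-2.5

Before: roughly 6.3 units apart; after: 3.8. That's 2.5 units closer together.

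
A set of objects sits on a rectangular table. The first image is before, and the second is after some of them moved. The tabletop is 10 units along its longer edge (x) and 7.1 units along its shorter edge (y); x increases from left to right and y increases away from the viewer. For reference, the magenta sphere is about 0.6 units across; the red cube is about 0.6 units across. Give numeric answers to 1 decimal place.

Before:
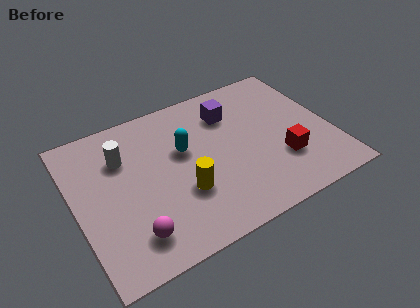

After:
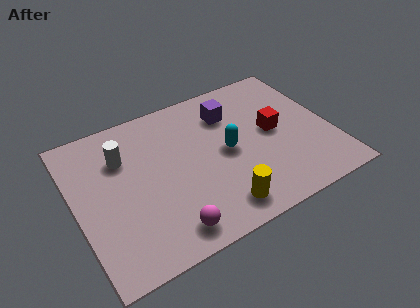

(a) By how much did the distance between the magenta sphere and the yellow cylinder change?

-0.3

The distance was about 2.3 in the first image and 2.0 in the second, so they moved 0.3 units closer together.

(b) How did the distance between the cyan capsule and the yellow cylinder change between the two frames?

+0.6

The distance was about 1.9 in the first image and 2.5 in the second, so they moved 0.6 units further apart.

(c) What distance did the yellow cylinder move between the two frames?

1.8

The yellow cylinder was near (4.0, 2.4) before and (5.2, 1.1) after, so it travelled √(1.2² + 1.3²) ≈ 1.8 units.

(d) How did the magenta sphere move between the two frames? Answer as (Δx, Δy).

(1.3, -0.4)

The magenta sphere started near (1.9, 1.4) and ended near (3.2, 1.0).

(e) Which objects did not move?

the white cylinder and the purple cube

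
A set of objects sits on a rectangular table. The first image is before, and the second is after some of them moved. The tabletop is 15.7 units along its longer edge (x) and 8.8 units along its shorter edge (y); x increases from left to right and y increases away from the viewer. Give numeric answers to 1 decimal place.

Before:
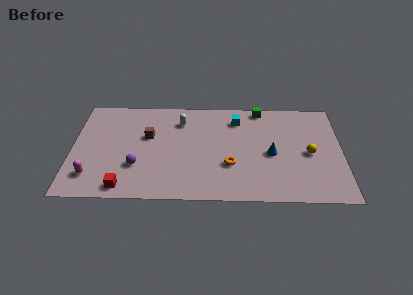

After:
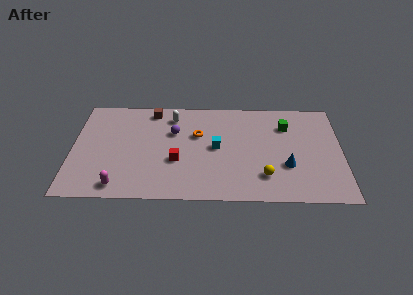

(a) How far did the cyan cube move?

2.8

The cyan cube moved from about (9.6, 7.0) to (8.4, 4.5), a distance of √(1.2² + 2.5²) ≈ 2.8.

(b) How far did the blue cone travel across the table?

1.3

The blue cone was near (11.6, 4.0) before and (12.5, 3.0) after, so it travelled √(0.9² + 1.0²) ≈ 1.3 units.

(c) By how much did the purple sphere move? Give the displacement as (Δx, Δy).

(2.1, 3.0)

The purple sphere started near (3.8, 2.8) and ended near (5.9, 5.8).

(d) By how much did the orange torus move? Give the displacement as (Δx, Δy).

(-1.9, 2.6)

The orange torus was at about (9.2, 3.0) and moved to about (7.3, 5.6).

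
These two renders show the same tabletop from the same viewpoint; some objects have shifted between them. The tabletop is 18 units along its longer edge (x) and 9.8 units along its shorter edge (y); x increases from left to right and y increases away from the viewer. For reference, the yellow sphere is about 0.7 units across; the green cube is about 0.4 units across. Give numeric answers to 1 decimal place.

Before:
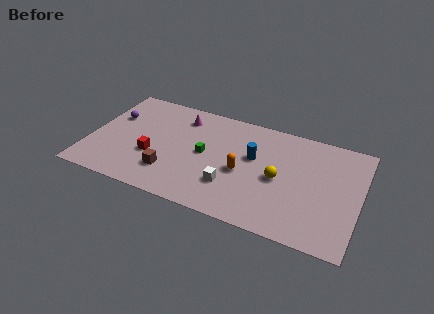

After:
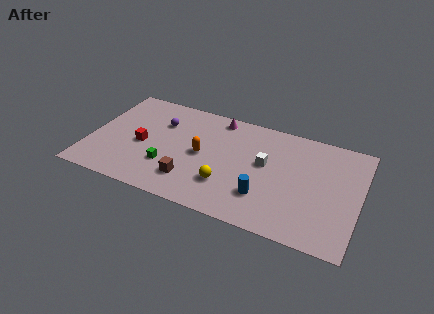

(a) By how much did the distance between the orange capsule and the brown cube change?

-2.4

They were about 5.0 units apart before and 2.6 after — 2.4 units closer together.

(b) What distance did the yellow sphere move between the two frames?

3.8

The yellow sphere was near (12.7, 4.6) before and (9.4, 2.8) after, so it travelled √(3.3² + 1.8²) ≈ 3.8 units.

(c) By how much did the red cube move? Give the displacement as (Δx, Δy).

(-0.8, 0.8)

The red cube was at about (4.3, 3.6) and moved to about (3.5, 4.4).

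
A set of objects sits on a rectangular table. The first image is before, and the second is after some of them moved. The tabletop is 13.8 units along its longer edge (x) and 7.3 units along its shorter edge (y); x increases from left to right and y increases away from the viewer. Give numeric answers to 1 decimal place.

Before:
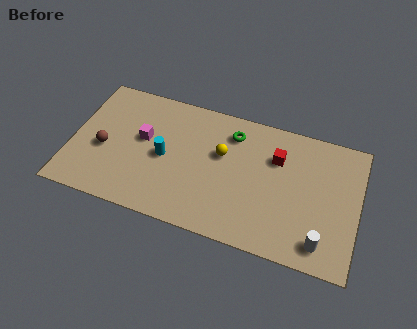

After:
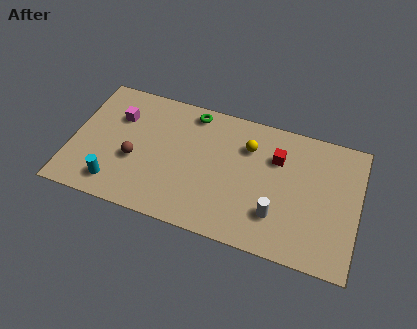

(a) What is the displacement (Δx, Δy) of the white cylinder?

(-2.2, 0.8)

The white cylinder started near (12.2, 1.2) and ended near (10.0, 2.0).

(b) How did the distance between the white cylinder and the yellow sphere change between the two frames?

-2.3

They were about 6.0 units apart before and 3.7 after — 2.3 units closer together.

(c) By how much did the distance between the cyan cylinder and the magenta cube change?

+2.5

Before: roughly 1.3 units apart; after: 3.8. That's 2.5 units further apart.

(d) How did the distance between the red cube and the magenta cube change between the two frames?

+1.2

Before: roughly 6.5 units apart; after: 7.7. That's 1.2 units further apart.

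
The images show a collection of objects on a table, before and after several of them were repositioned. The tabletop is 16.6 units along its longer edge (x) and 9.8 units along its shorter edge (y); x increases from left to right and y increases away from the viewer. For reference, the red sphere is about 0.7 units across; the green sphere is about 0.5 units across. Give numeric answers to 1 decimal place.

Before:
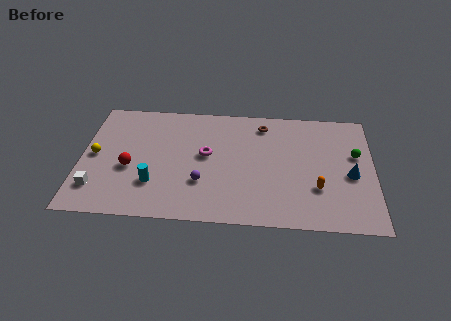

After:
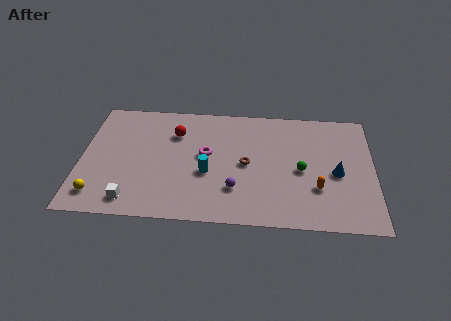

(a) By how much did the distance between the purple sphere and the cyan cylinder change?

-0.7

The distance was about 2.7 in the first image and 2.0 in the second, so they moved 0.7 units closer together.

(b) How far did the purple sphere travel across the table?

1.9

The purple sphere moved from about (6.9, 3.1) to (8.8, 2.7), a distance of √(1.9² + 0.4²) ≈ 1.9.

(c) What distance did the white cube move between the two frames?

2.2

The white cube moved from about (1.0, 2.2) to (3.0, 1.4), a distance of √(2.0² + 0.8²) ≈ 2.2.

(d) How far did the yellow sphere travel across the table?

3.2

From (0.8, 4.9) to (1.1, 1.7), the yellow sphere covered √(0.3² + 3.2²) ≈ 3.2 units.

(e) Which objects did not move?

the magenta torus and the orange capsule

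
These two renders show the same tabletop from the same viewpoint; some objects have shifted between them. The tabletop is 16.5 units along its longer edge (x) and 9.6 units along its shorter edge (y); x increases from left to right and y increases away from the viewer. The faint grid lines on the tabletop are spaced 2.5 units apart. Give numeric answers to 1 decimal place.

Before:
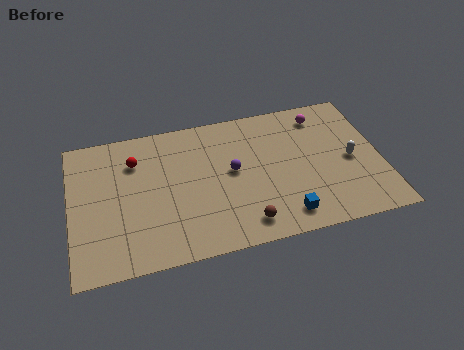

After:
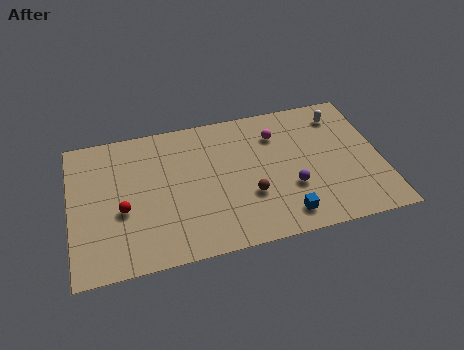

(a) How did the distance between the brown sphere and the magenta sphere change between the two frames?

-3.7

The distance was about 8.0 in the first image and 4.3 in the second, so they moved 3.7 units closer together.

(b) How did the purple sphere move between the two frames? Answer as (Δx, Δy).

(3.0, -1.9)

From the two frames, the purple sphere sits at roughly (8.6, 5.2) before and (11.6, 3.3) after.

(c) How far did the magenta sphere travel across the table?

2.6

The magenta sphere moved from about (13.6, 8.0) to (11.1, 7.2), a distance of √(2.5² + 0.8²) ≈ 2.6.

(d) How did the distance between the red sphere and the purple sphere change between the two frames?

+3.5

The distance was about 5.4 in the first image and 8.9 in the second, so they moved 3.5 units further apart.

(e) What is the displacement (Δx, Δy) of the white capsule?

(-0.3, 3.3)

From the two frames, the white capsule sits at roughly (14.9, 4.5) before and (14.6, 7.8) after.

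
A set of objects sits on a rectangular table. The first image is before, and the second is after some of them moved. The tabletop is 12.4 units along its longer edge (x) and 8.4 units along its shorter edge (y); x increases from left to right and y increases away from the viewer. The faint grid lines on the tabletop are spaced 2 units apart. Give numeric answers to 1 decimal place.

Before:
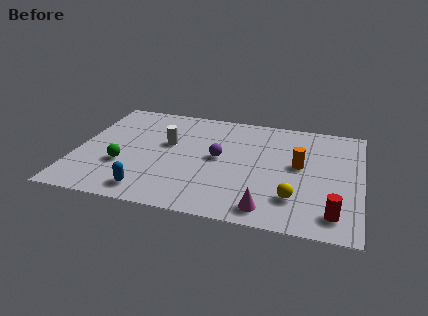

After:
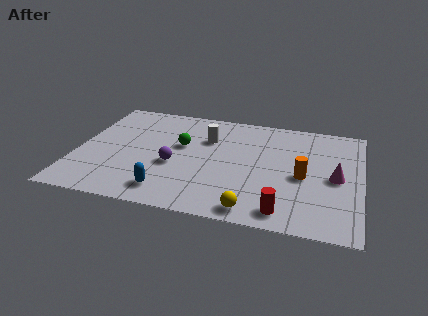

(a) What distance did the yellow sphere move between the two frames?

2.1

The yellow sphere was near (9.6, 2.1) before and (7.9, 0.9) after, so it travelled √(1.7² + 1.2²) ≈ 2.1 units.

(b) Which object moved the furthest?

the magenta cone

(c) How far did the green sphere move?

3.2

From (2.1, 2.9) to (4.5, 5.0), the green sphere covered √(2.4² + 2.1²) ≈ 3.2 units.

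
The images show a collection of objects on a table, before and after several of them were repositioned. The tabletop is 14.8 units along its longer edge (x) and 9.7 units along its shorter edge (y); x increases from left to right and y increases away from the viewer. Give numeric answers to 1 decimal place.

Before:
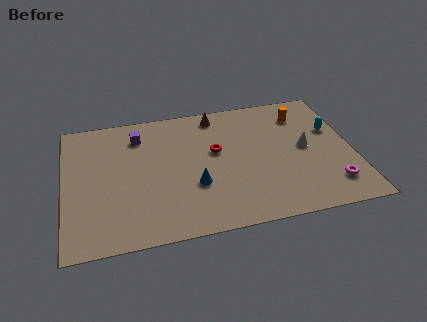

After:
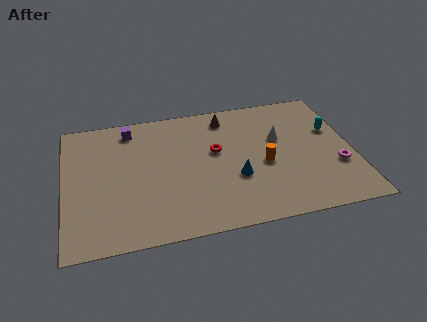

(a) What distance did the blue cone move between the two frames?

2.1

The blue cone moved from about (6.6, 3.4) to (8.7, 3.5), a distance of √(2.1² + 0.1²) ≈ 2.1.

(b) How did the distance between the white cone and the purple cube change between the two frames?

-1.0

The distance was about 8.9 in the first image and 7.9 in the second, so they moved 1.0 units closer together.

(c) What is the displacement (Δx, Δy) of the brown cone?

(0.5, -0.3)

The brown cone started near (8.0, 8.5) and ended near (8.5, 8.2).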